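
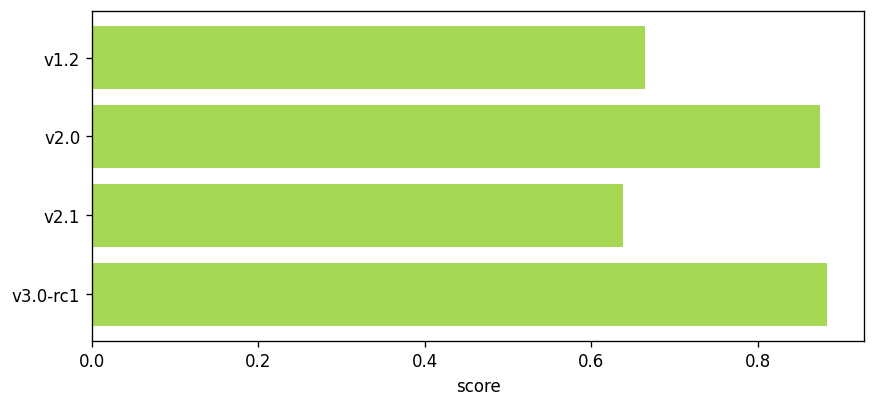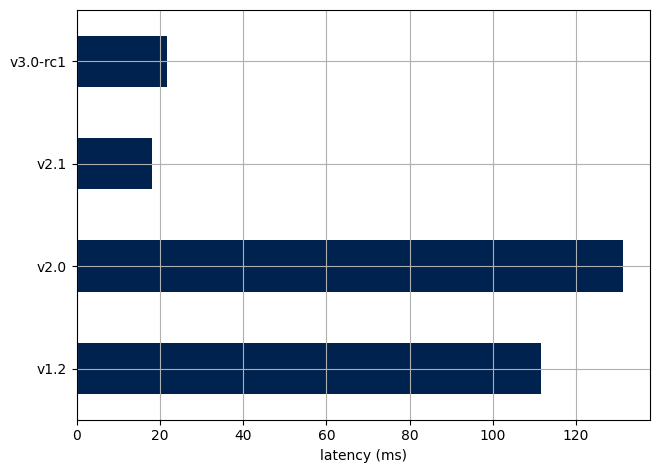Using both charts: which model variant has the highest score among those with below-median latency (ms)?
v3.0-rc1

Chart 2 median latency (ms) ≈ 60; below-median model variants: v2.1, v3.0-rc1. Among those, v3.0-rc1 has the highest score (≈ 0.9).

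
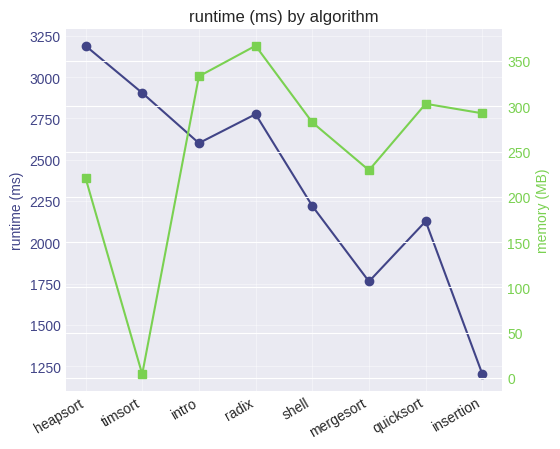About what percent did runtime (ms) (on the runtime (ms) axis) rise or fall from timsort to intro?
timsort ≈ 3000, intro ≈ 2600; (2600 − 3000) / 3000 ≈ -13.3%.

≈ -13.3%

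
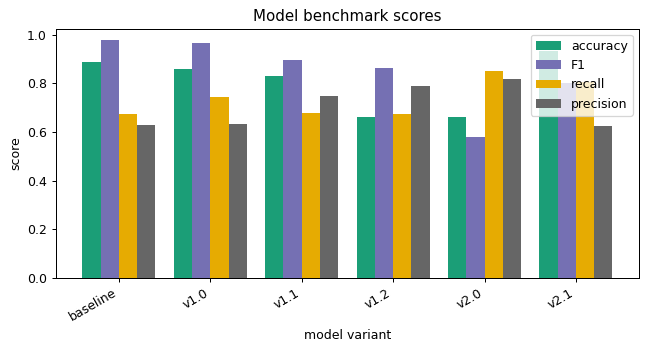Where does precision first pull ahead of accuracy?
v1.1: precision ≈ 0.7 vs accuracy ≈ 0.8 (not yet); v1.2: precision ≈ 0.8 vs accuracy ≈ 0.7 (first crossover).

v1.2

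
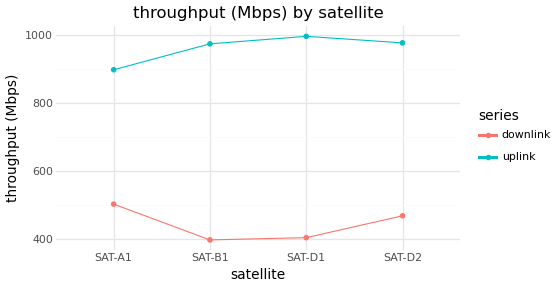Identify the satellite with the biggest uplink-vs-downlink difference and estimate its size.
SAT-D1, ≈ 600 Mbps

SAT-D1: uplink ≈ 1000, downlink ≈ 400 → gap ≈ 600. Next-largest (SAT-B1) is only ≈ 550.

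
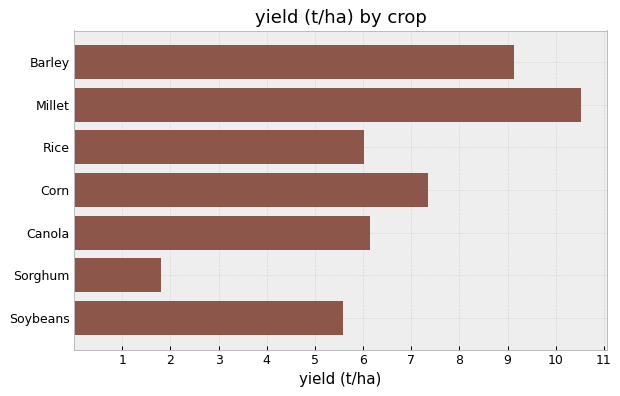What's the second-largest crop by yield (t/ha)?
Barley

Top 3: Millet ≈ 11, Barley ≈ 9, Corn ≈ 7.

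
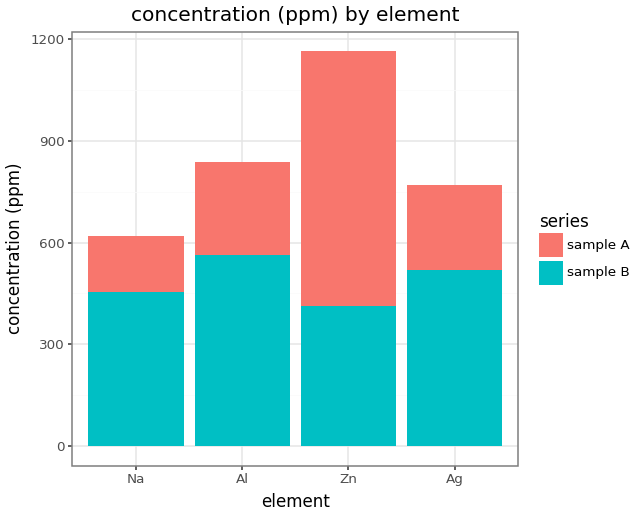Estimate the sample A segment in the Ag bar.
≈ 300

sample A top ≈ 800, bottom ≈ 500; segment ≈ 300.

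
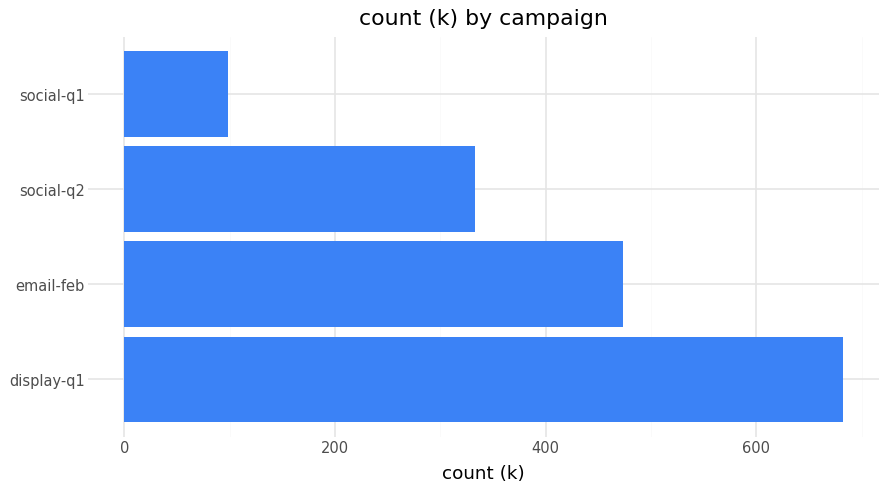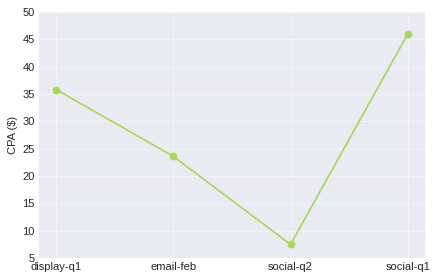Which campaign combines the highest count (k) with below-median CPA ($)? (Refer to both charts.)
email-feb

Chart 2 median CPA ($) ≈ 30; below-median campaigns: email-feb, social-q2. Among those, email-feb has the highest count (k) (≈ 500).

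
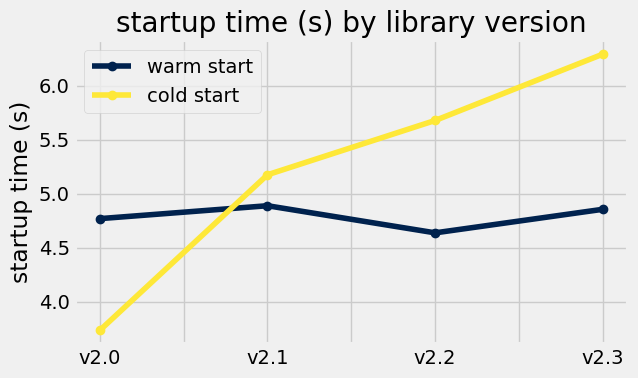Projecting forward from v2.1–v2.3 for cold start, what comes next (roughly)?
≈ 7.25

Last three: 5.0, 5.5, 6.5 → slope ≈ 0.75/step → next ≈ 7.25.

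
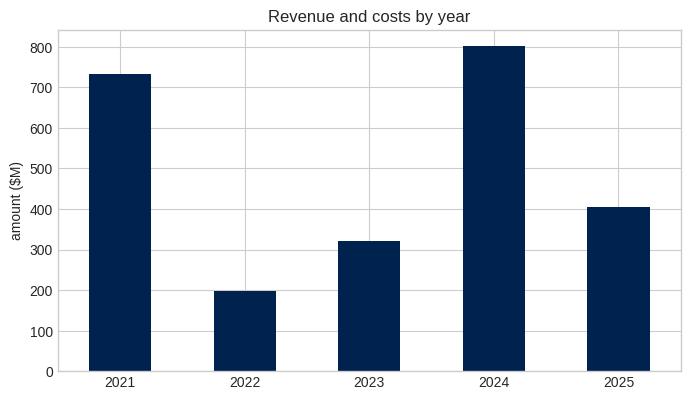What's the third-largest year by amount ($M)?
2025

Top 4: 2024 ≈ 800, 2021 ≈ 700, 2025 ≈ 400, 2023 ≈ 300.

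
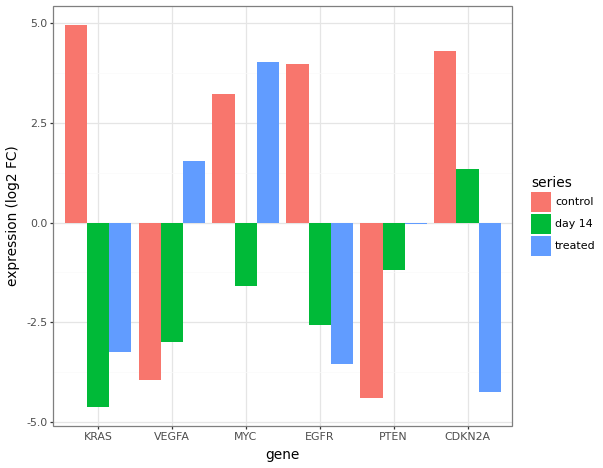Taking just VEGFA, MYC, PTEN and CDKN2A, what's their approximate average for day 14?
(-3 + -2 + -1 + 1) / 4 ≈ -1.

≈ -1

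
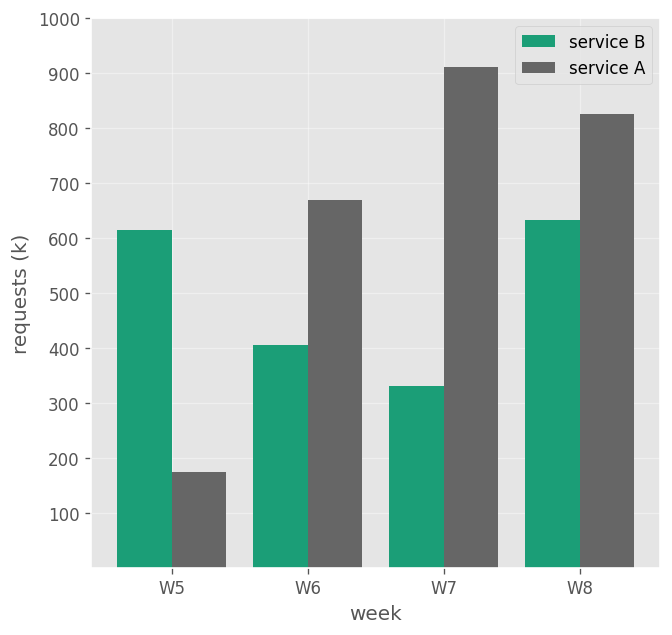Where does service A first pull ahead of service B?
W5: service A ≈ 200 vs service B ≈ 600 (not yet); W6: service A ≈ 700 vs service B ≈ 400 (first crossover).

W6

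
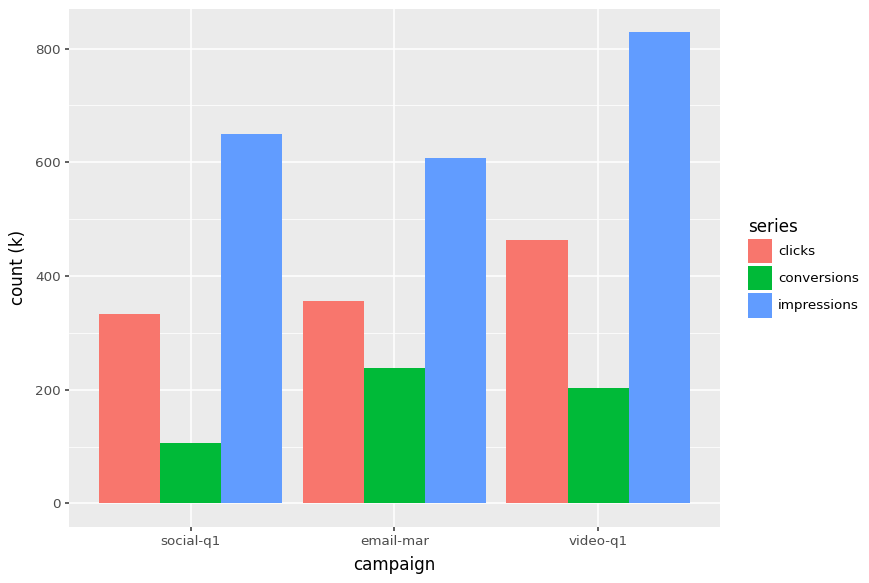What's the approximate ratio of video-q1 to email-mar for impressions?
video-q1 ≈ 800, email-mar ≈ 600; 800/600 ≈ 1.33.

≈ 1.33×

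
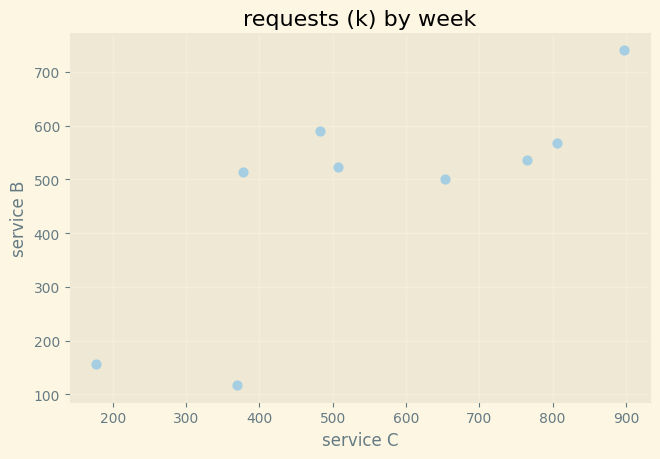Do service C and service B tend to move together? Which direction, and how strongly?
Points are positively correlated; strong (|r| ≈ 0.8).

positive, strong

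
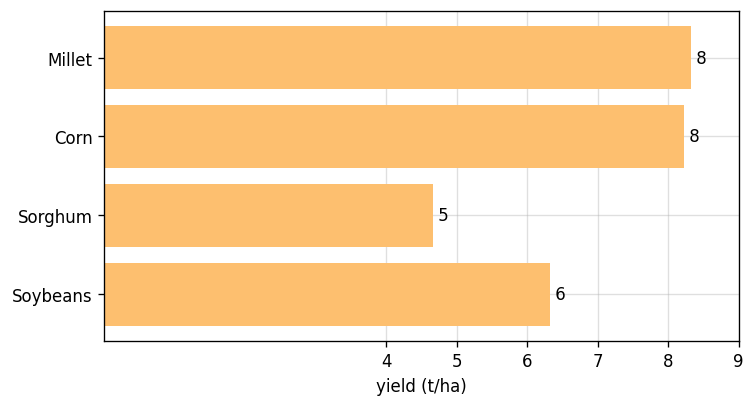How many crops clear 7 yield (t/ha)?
Above 7: Millet, Corn.

2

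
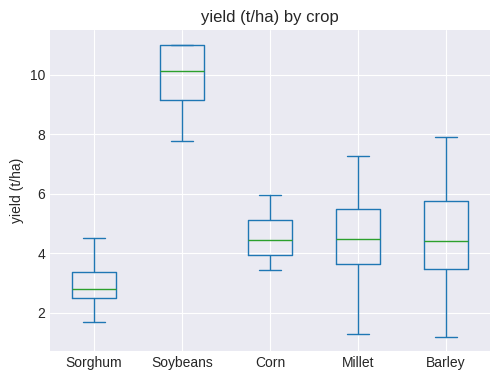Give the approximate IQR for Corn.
Q3 ≈ 5, Q1 ≈ 4; IQR ≈ 1.

≈ 1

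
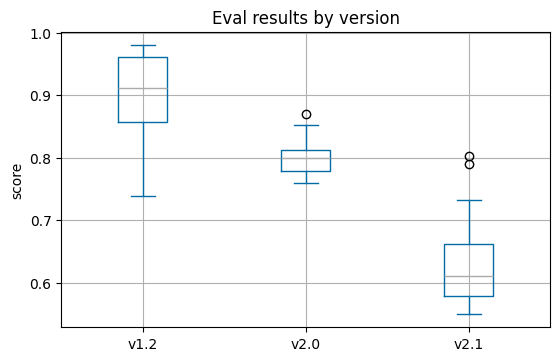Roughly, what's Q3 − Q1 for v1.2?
Q3 ≈ 0.95, Q1 ≈ 0.85; IQR ≈ 0.10.

≈ 0.10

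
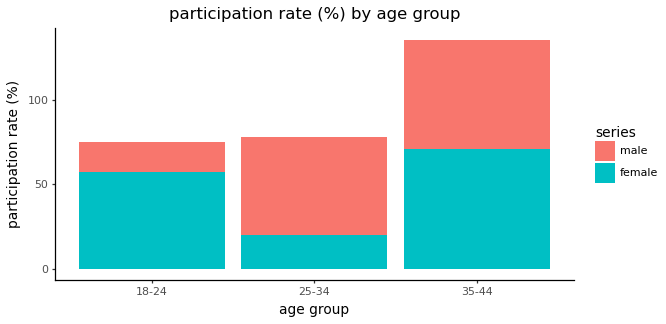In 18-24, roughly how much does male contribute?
≈ 20

male top ≈ 80, bottom ≈ 60; segment ≈ 20.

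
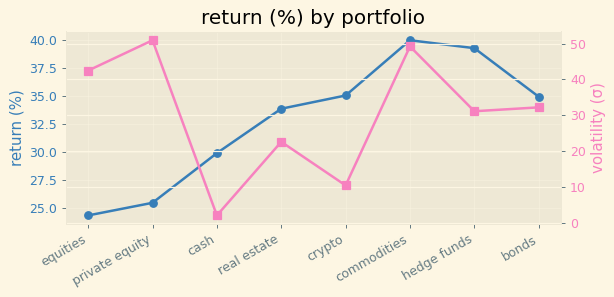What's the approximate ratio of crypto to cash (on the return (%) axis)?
≈ 1.2×

crypto ≈ 36, cash ≈ 30; 36/30 ≈ 1.2.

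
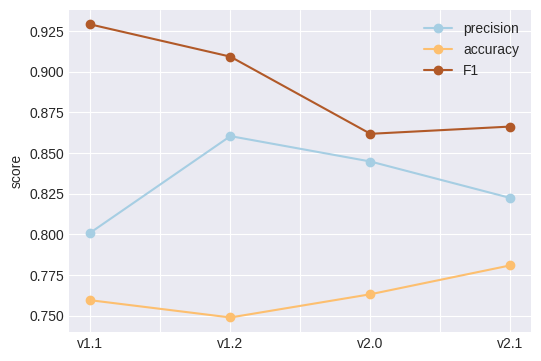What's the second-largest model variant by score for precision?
Top 3 for precision: v1.2 ≈ 0.86, v2.0 ≈ 0.84, v2.1 ≈ 0.82.

v2.0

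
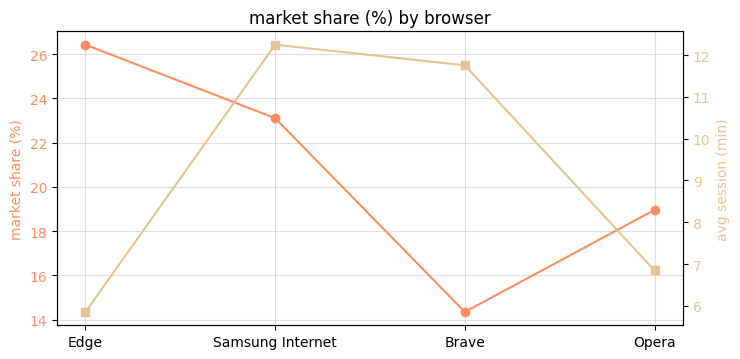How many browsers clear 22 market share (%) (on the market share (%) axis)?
Above 22: Edge, Samsung Internet.

2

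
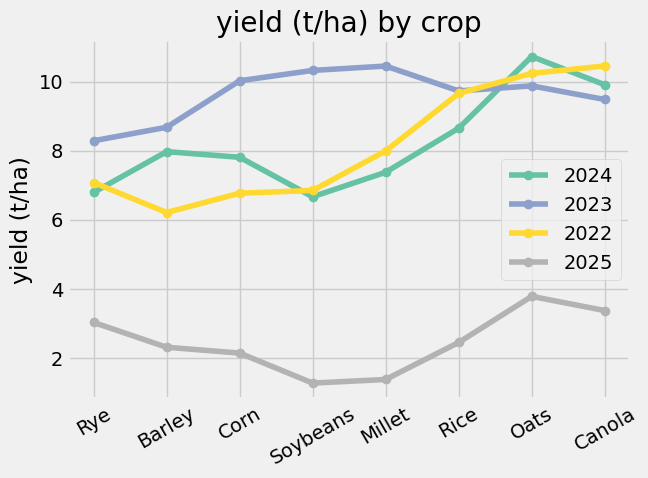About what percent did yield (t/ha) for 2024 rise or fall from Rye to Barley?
≈ +14.3%

Rye ≈ 7, Barley ≈ 8; (8 − 7) / 7 ≈ +14.3%.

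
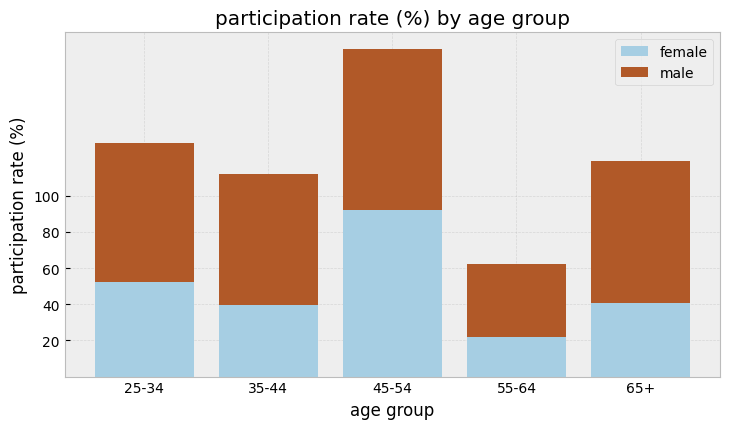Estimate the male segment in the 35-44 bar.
≈ 80

male top ≈ 120, bottom ≈ 40; segment ≈ 80.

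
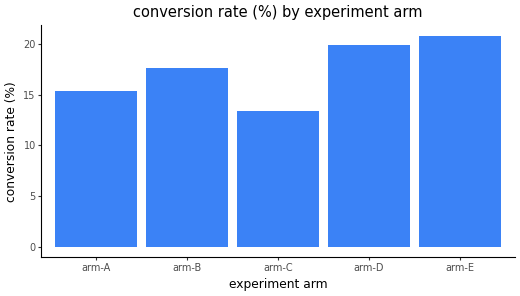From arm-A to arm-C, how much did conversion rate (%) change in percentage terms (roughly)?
arm-A ≈ 16, arm-C ≈ 14; (14 − 16) / 16 ≈ -12.5%.

≈ -12.5%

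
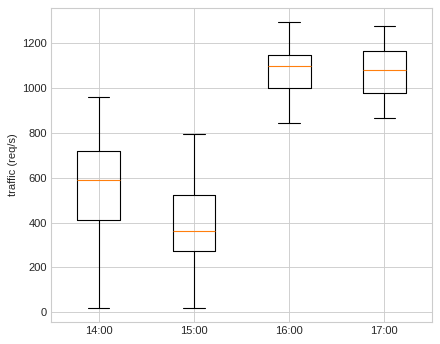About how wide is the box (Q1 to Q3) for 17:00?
≈ 200

Q3 ≈ 1200, Q1 ≈ 1000; IQR ≈ 200.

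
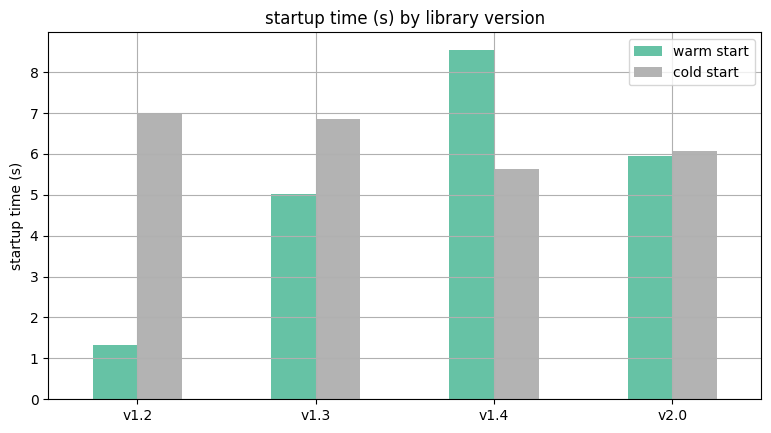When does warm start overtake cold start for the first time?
v1.4

v1.3: warm start ≈ 5 vs cold start ≈ 7 (not yet); v1.4: warm start ≈ 9 vs cold start ≈ 6 (first crossover).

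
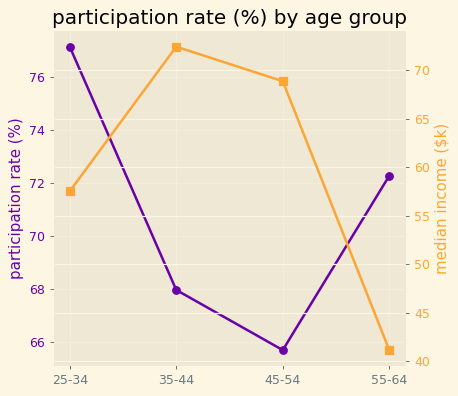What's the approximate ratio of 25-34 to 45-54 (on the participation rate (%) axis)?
25-34 ≈ 77, 45-54 ≈ 66; 77/66 ≈ 1.17.

≈ 1.17×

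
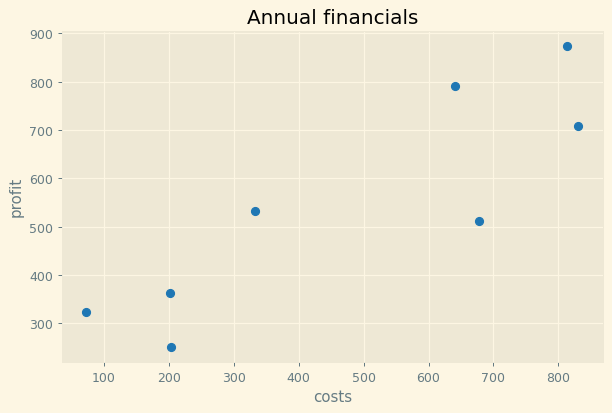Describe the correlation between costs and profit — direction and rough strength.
positive, strong

Points are positively correlated; strong (|r| ≈ 0.9).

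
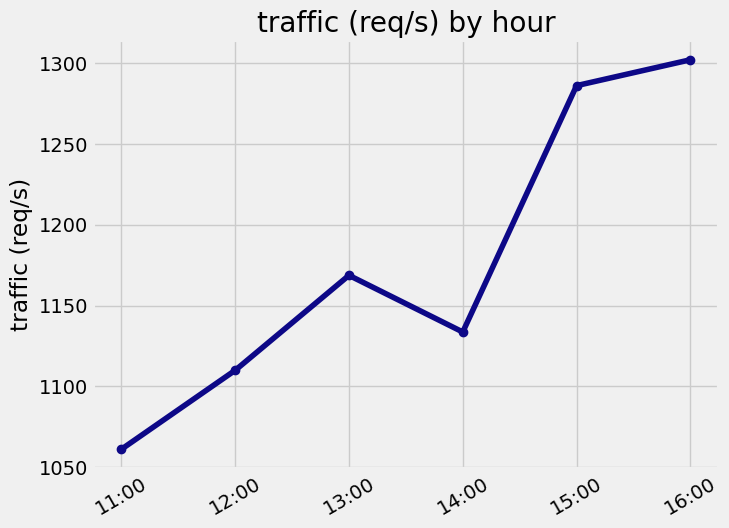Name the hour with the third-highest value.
13:00

Top 4: 16:00 ≈ 1300, 15:00 ≈ 1275, 13:00 ≈ 1175, 14:00 ≈ 1125.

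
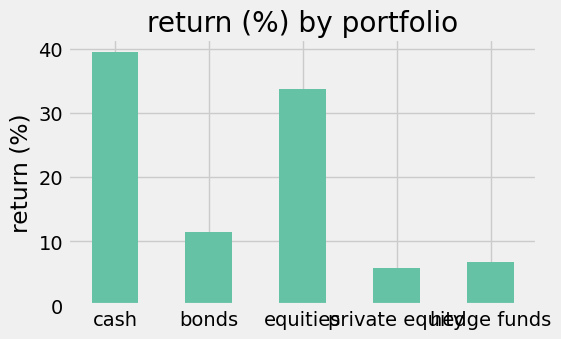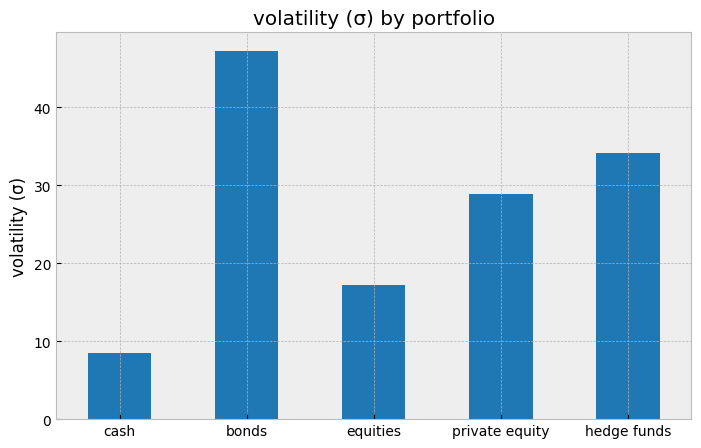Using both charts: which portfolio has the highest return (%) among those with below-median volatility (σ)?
Chart 2 median volatility (σ) ≈ 30; below-median portfolios: cash, equities. Among those, cash has the highest return (%) (≈ 40).

cash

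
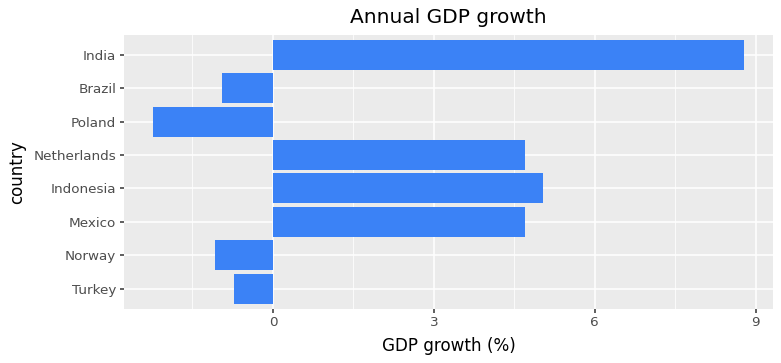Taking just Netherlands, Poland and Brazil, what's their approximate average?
≈ 1

(5 + -2 + -1) / 3 ≈ 1.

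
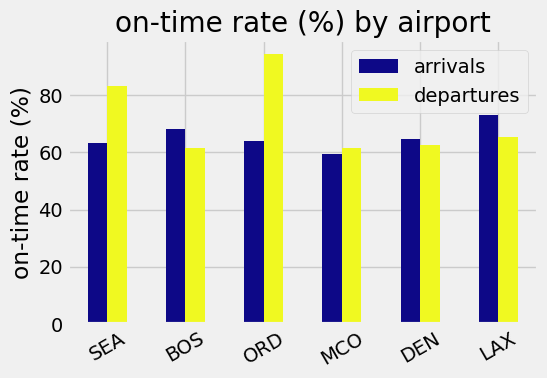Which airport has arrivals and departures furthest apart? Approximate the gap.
ORD: arrivals ≈ 60, departures ≈ 90 → gap ≈ 30. Next-largest (SEA) is only ≈ 20.

ORD, ≈ 30 %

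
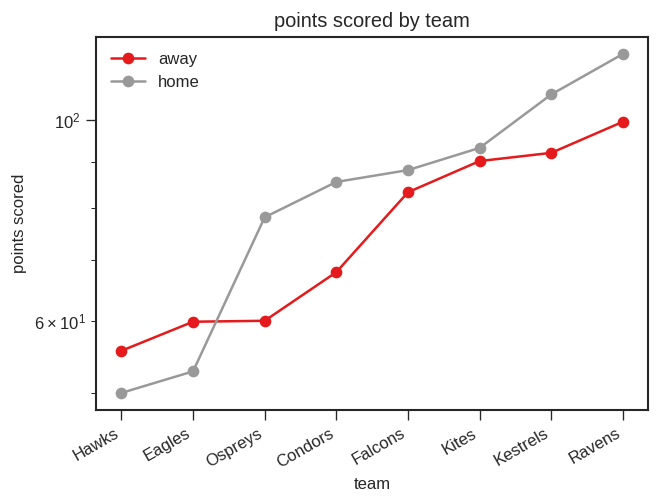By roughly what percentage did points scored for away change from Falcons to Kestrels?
≈ +12.5%

Falcons ≈ 80, Kestrels ≈ 90; (90 − 80) / 80 ≈ +12.5%.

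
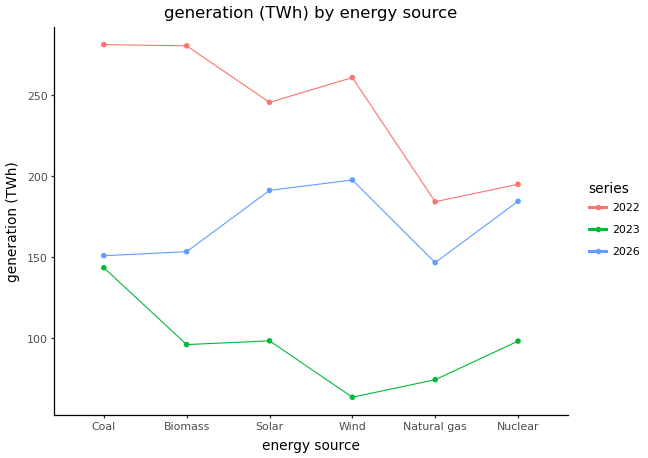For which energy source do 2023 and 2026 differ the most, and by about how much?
Wind, ≈ 140 TWh

Wind: 2023 ≈ 60, 2026 ≈ 200 → gap ≈ 140. Next-largest (Solar) is only ≈ 100.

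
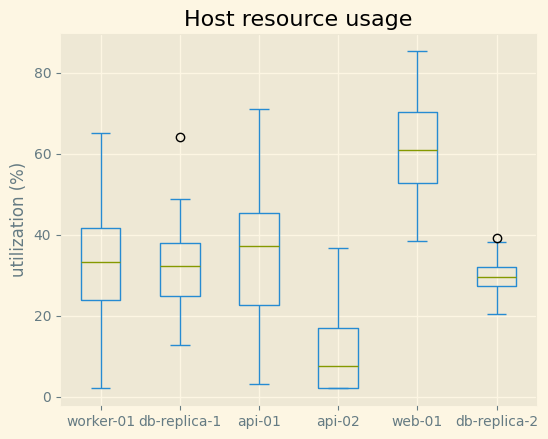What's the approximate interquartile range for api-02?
≈ 15

Q3 ≈ 15, Q1 ≈ 0; IQR ≈ 15.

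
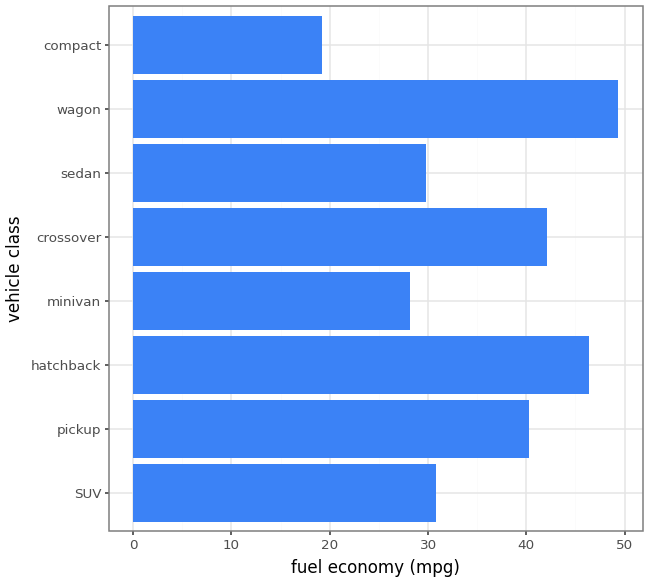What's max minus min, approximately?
≈ 30

Max wagon ≈ 50, min compact ≈ 20; range ≈ 30.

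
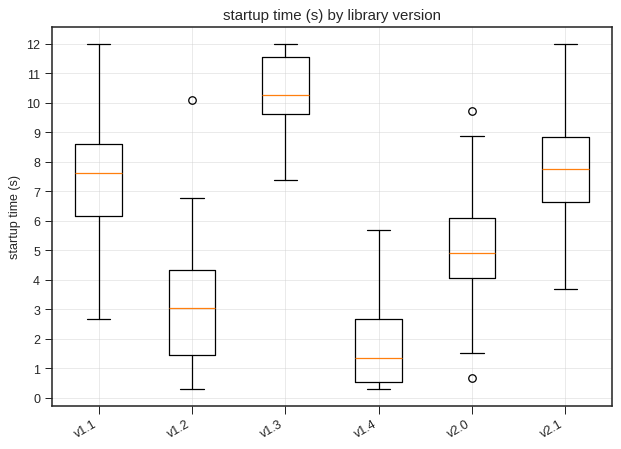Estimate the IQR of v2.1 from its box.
≈ 2

Q3 ≈ 9, Q1 ≈ 7; IQR ≈ 2.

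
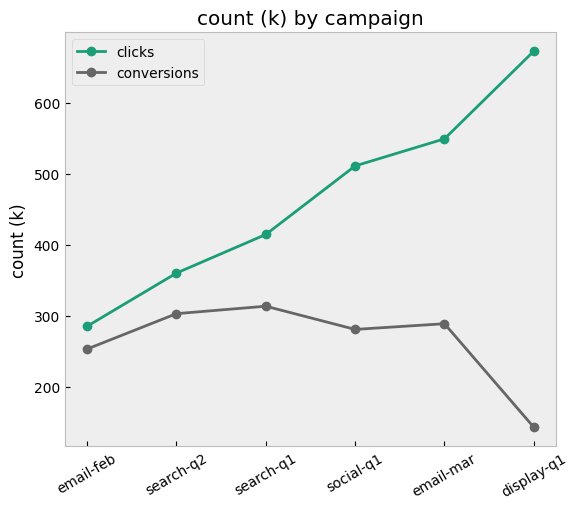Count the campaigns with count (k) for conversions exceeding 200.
5

Above 200: email-feb, search-q2, search-q1, social-q1, email-mar.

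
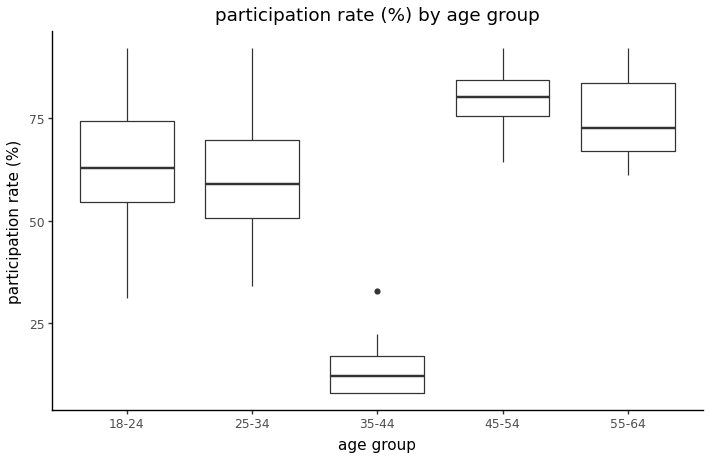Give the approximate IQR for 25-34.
Q3 ≈ 70, Q1 ≈ 50; IQR ≈ 20.

≈ 20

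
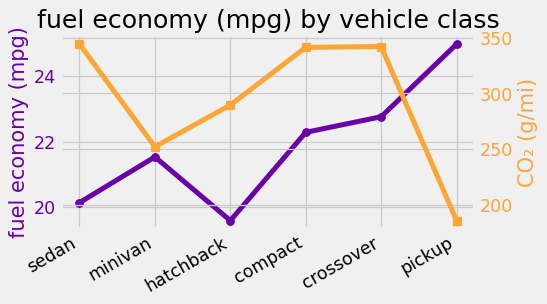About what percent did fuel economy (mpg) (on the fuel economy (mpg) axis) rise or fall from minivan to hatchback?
≈ -9.3%

minivan ≈ 21.5, hatchback ≈ 19.5; (19.5 − 21.5) / 21.5 ≈ -9.3%.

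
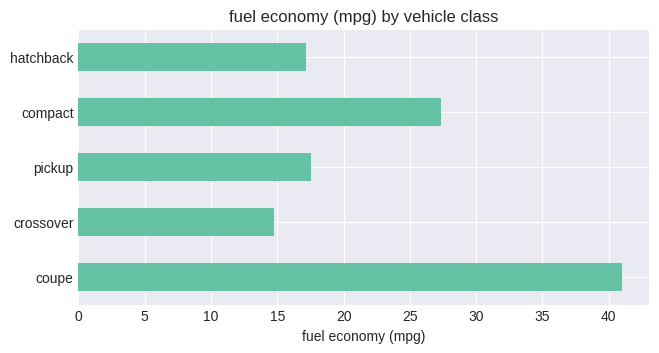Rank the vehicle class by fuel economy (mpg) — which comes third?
pickup

Top 4: coupe ≈ 40, compact ≈ 25, pickup ≈ 20, hatchback ≈ 15.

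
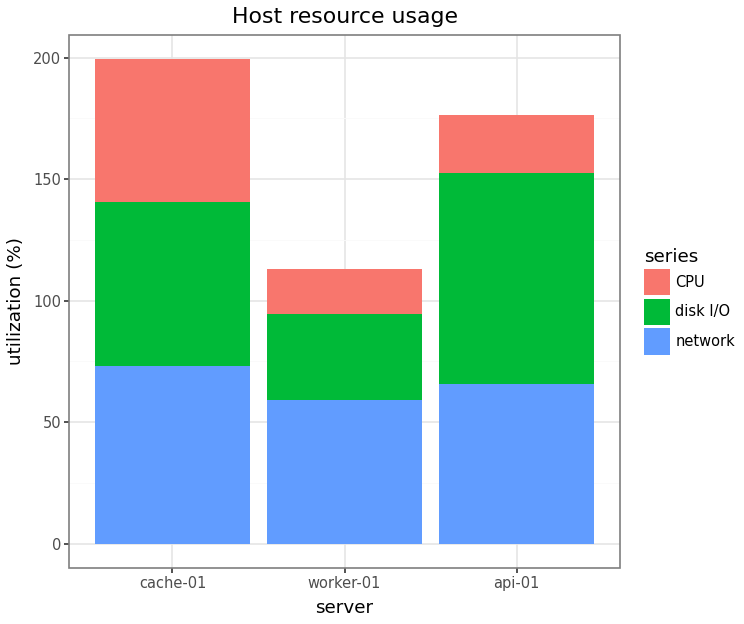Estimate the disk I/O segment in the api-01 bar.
≈ 100

disk I/O top ≈ 160, bottom ≈ 60; segment ≈ 100.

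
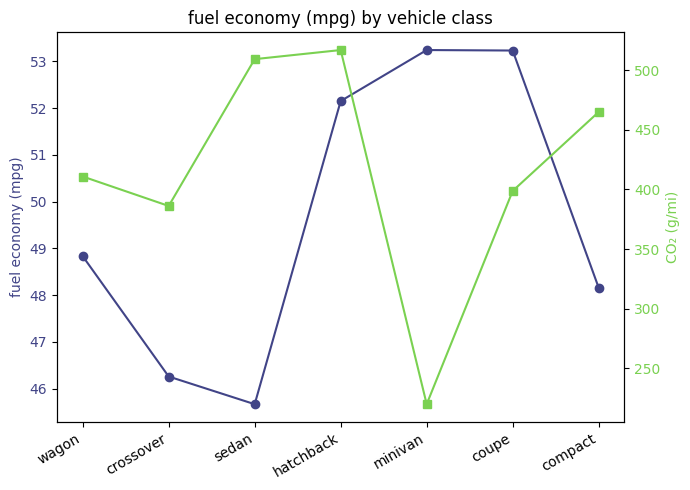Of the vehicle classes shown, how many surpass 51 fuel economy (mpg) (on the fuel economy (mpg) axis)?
3

Above 51: hatchback, minivan, coupe.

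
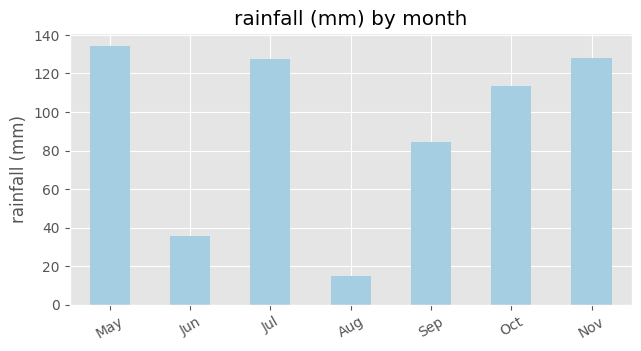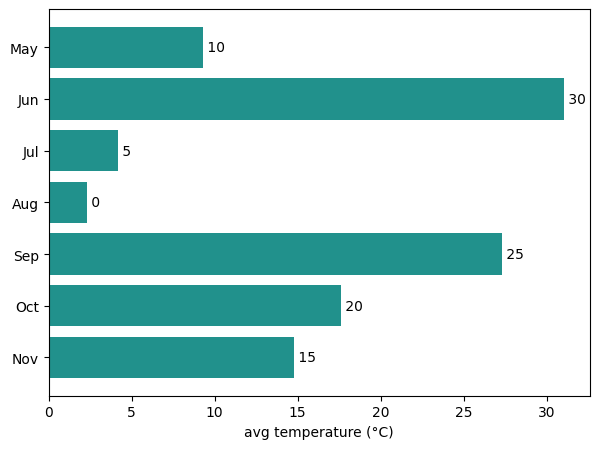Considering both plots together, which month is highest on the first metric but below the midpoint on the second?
May

Chart 2 median avg temperature (°C) ≈ 15; below-median months: May, Jul, Aug. Among those, May has the highest rainfall (mm) (≈ 140).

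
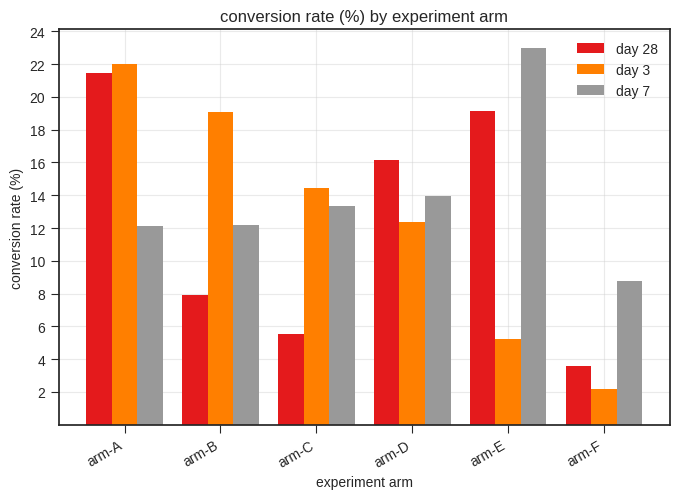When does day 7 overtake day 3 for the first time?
arm-D

arm-C: day 7 ≈ 14 vs day 3 ≈ 14 (not yet); arm-D: day 7 ≈ 14 vs day 3 ≈ 12 (first crossover).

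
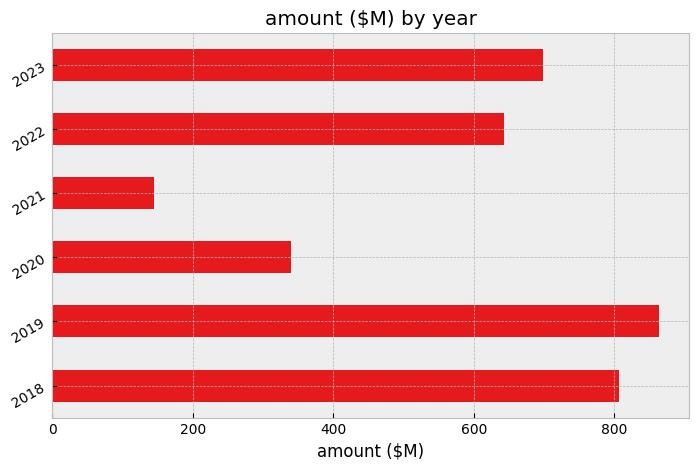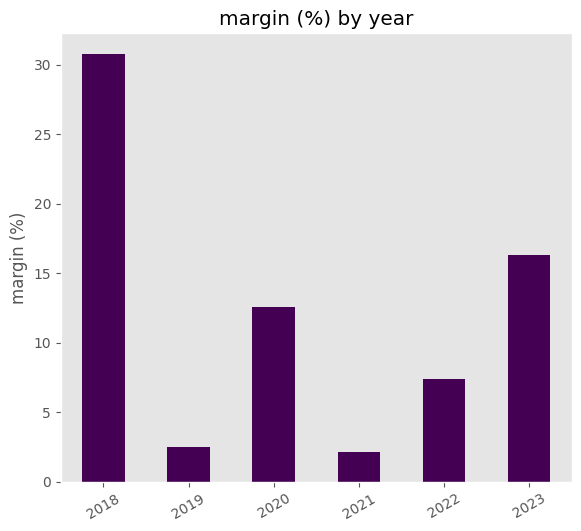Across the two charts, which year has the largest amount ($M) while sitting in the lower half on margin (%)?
Chart 2 median margin (%) ≈ 10; below-median years: 2019, 2021, 2022. Among those, 2019 has the highest amount ($M) (≈ 900).

2019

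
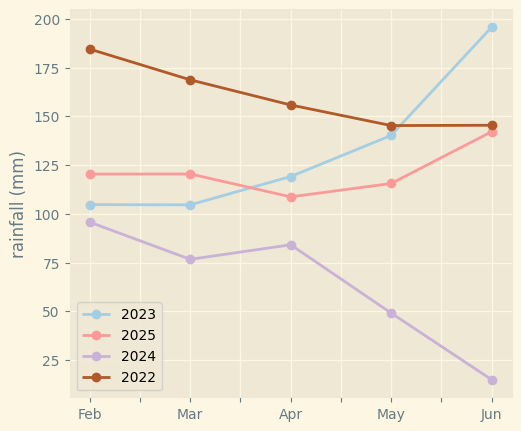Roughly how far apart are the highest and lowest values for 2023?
Max Jun ≈ 200, min Mar ≈ 100; range ≈ 100.

≈ 100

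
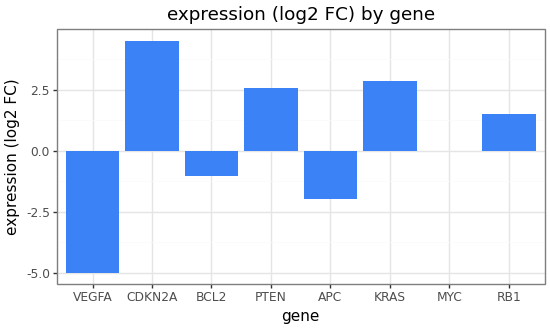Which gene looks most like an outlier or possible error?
VEGFA

VEGFA ≈ -5; the rest sit between ≈ -2 and ≈ 5.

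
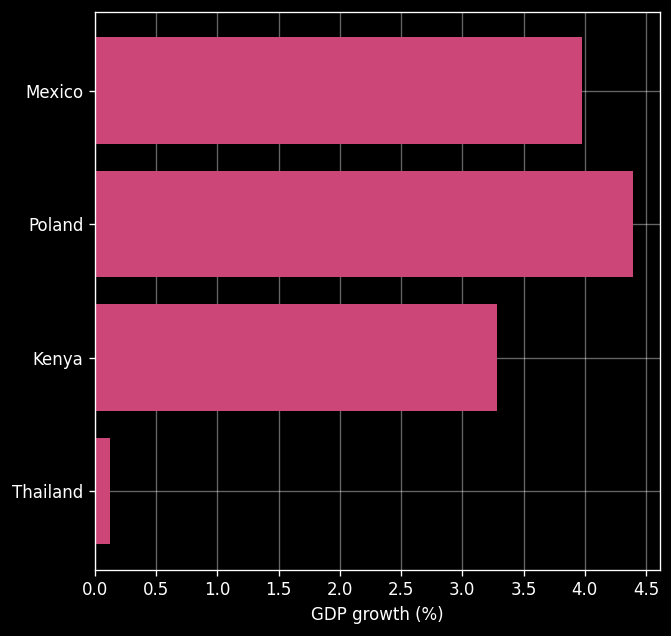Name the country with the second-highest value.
Mexico

Top 3: Poland ≈ 4.5, Mexico ≈ 4.0, Kenya ≈ 3.5.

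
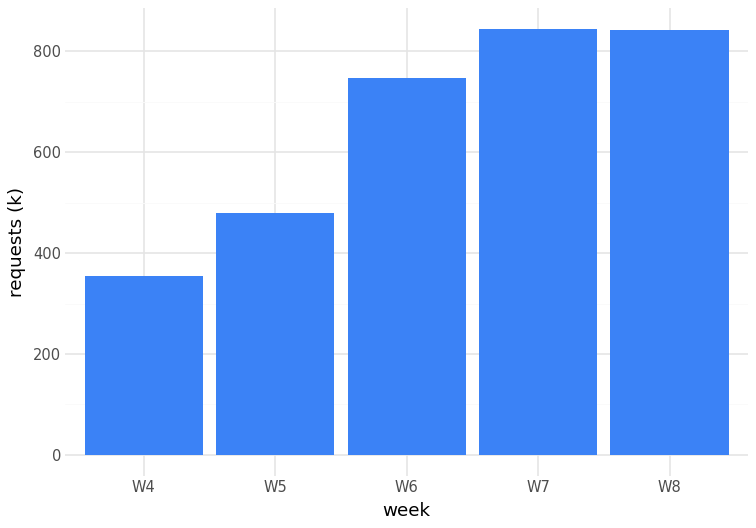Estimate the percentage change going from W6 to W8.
≈ +14.3%

W6 ≈ 700, W8 ≈ 800; (800 − 700) / 700 ≈ +14.3%.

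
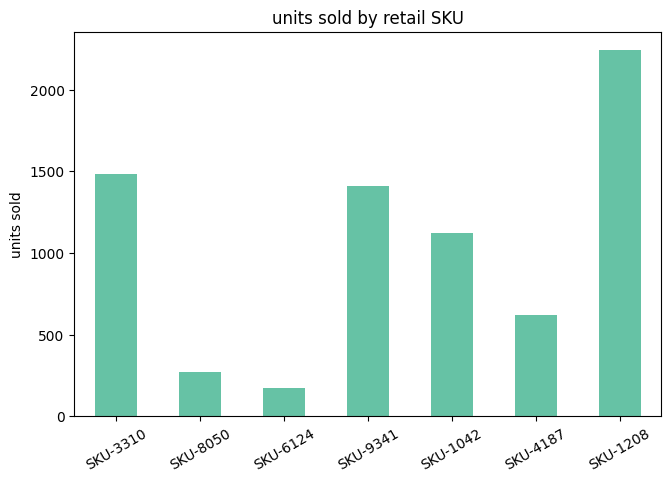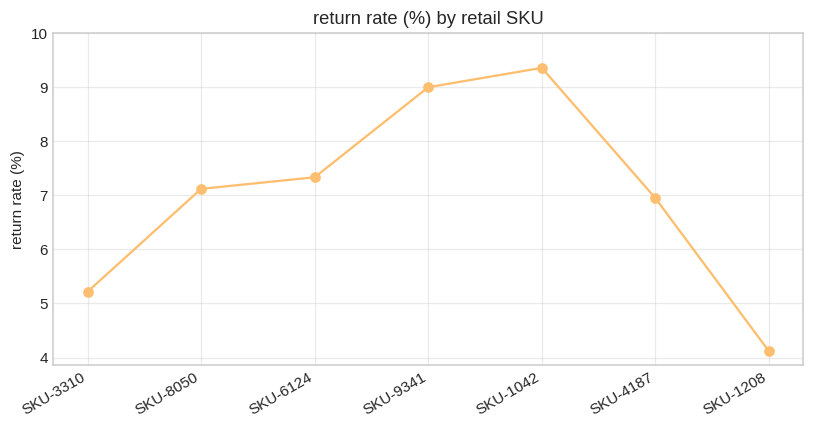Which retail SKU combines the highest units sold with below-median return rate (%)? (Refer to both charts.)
SKU-1208

Chart 2 median return rate (%) ≈ 7; below-median retail SKUs: SKU-3310, SKU-4187, SKU-1208. Among those, SKU-1208 has the highest units sold (≈ 2000).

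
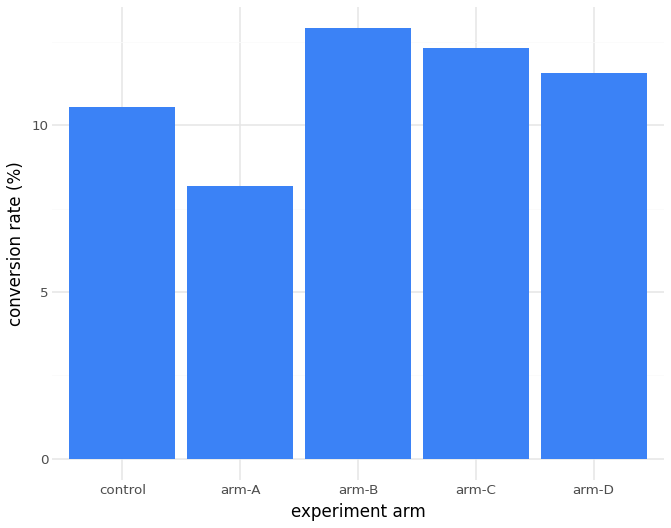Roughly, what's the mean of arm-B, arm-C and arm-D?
≈ 12

(12 + 12 + 12) / 3 ≈ 12.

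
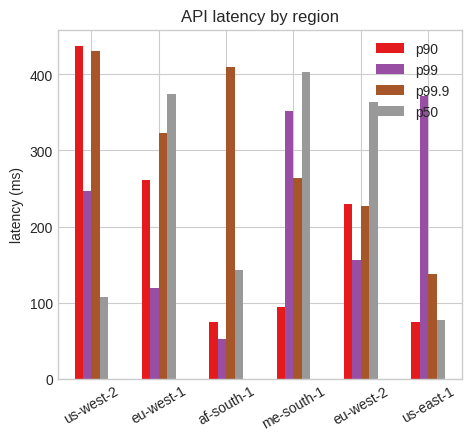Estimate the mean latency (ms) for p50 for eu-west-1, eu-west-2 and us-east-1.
(350 + 350 + 100) / 3 ≈ 267.

≈ 267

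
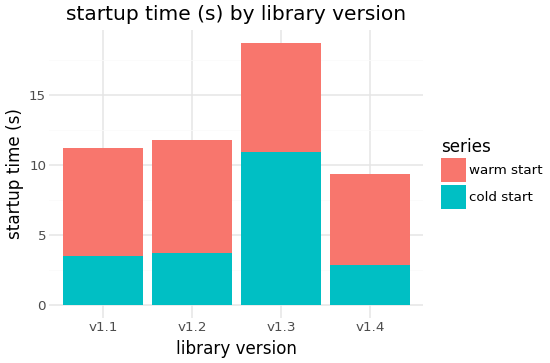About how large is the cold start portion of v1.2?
≈ 4

cold start top ≈ 4, bottom ≈ 0; segment ≈ 4.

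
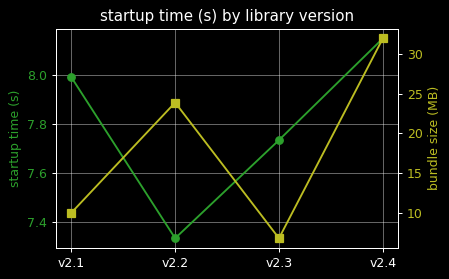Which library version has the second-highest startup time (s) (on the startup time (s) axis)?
v2.1

Top 3 (on the startup time (s) axis): v2.4 ≈ 8.1, v2.1 ≈ 8.0, v2.3 ≈ 7.7.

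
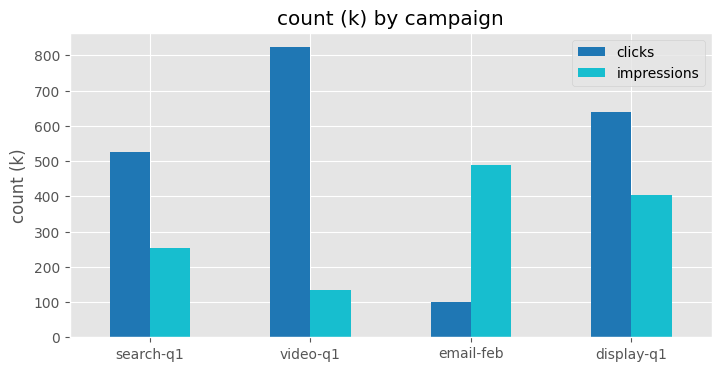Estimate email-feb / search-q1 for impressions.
≈ 1.67×

email-feb ≈ 500, search-q1 ≈ 300; 500/300 ≈ 1.67.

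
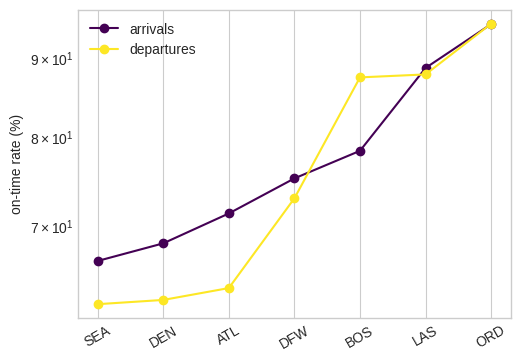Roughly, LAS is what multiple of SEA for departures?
LAS ≈ 90, SEA ≈ 60; 90/60 ≈ 1.5.

≈ 1.5×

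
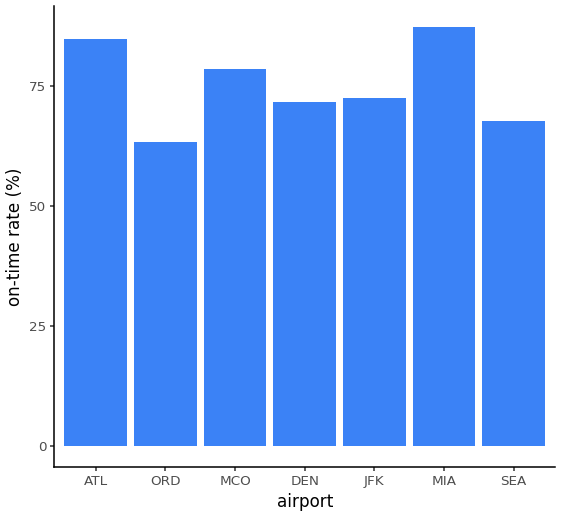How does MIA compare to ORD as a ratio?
MIA ≈ 90, ORD ≈ 60; 90/60 ≈ 1.5.

≈ 1.5×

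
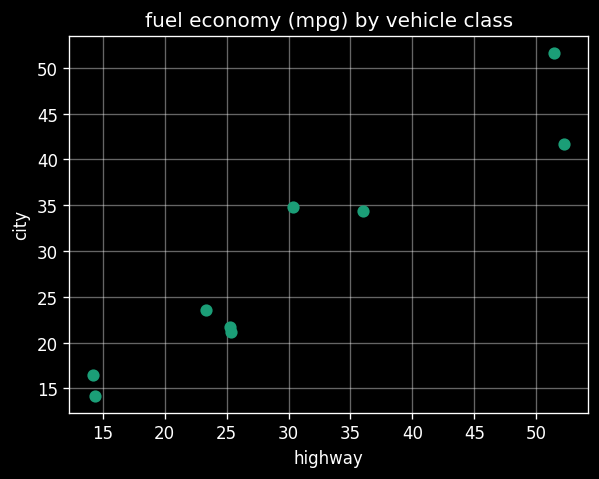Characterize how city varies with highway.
Points are positively correlated; strong (|r| ≈ 1.0).

positive, strong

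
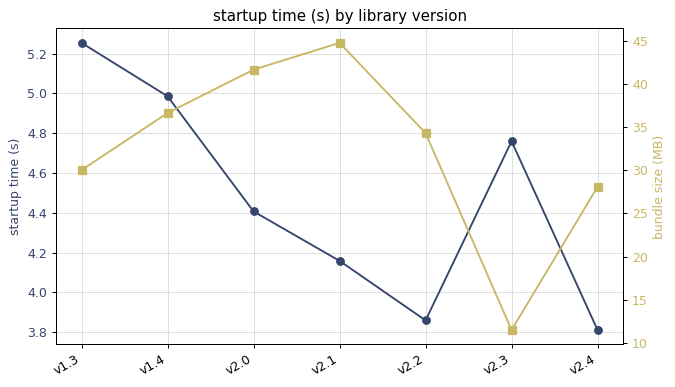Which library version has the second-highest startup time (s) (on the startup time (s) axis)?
v1.4

Top 3 (on the startup time (s) axis): v1.3 ≈ 5.2, v1.4 ≈ 5.0, v2.3 ≈ 4.8.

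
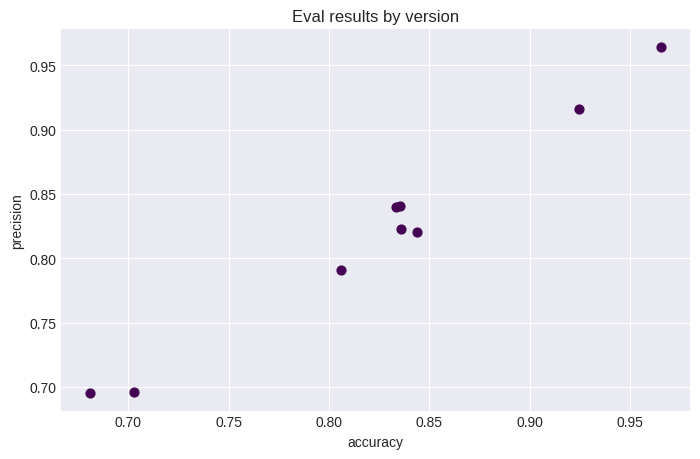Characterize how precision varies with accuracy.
positive, strong

Points are positively correlated; strong (|r| ≈ 1.0).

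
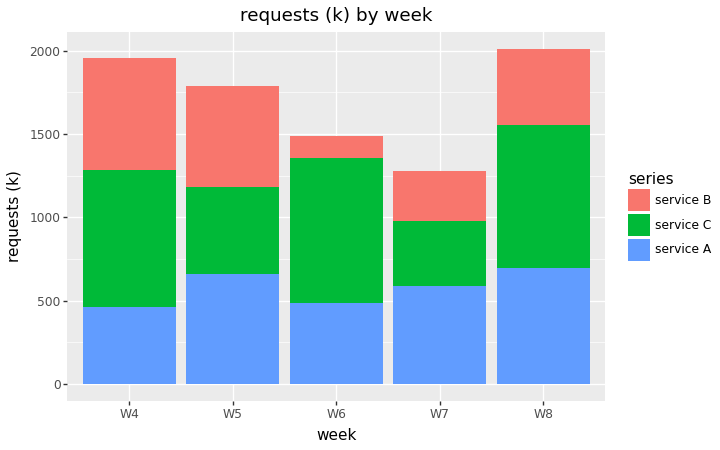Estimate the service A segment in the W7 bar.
≈ 600

service A top ≈ 600, bottom ≈ 0; segment ≈ 600.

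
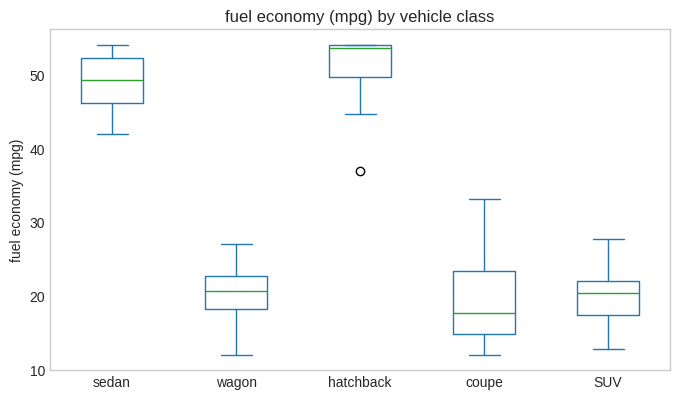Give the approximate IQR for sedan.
≈ 5

Q3 ≈ 50, Q1 ≈ 45; IQR ≈ 5.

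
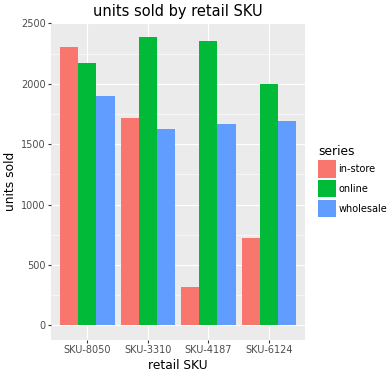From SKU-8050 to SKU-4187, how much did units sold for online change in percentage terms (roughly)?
SKU-8050 ≈ 2200, SKU-4187 ≈ 2400; (2400 − 2200) / 2200 ≈ +9.1%.

≈ +9.1%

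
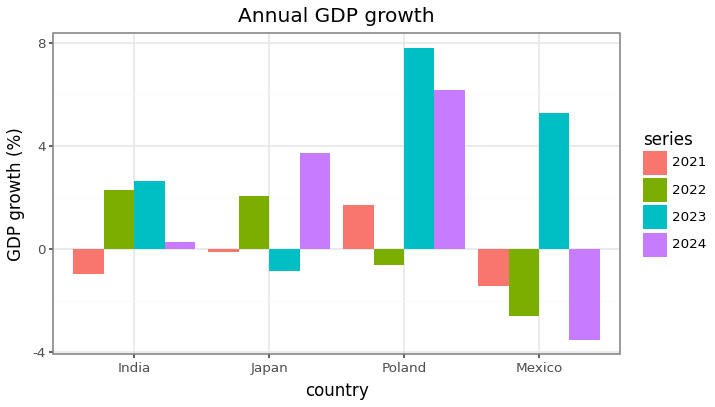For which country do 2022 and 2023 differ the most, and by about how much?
Poland, ≈ 9 %

Poland: 2022 ≈ -1, 2023 ≈ 8 → gap ≈ 9. Next-largest (Mexico) is only ≈ 8.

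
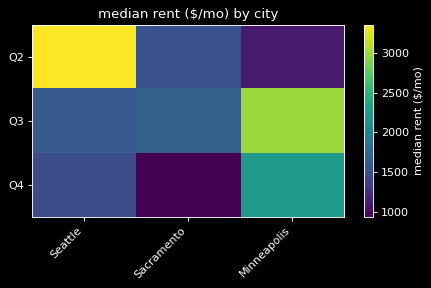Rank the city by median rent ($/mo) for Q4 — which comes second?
Top 3 for Q4: Minneapolis ≈ 2500, Seattle ≈ 1500, Sacramento ≈ 1000.

Seattle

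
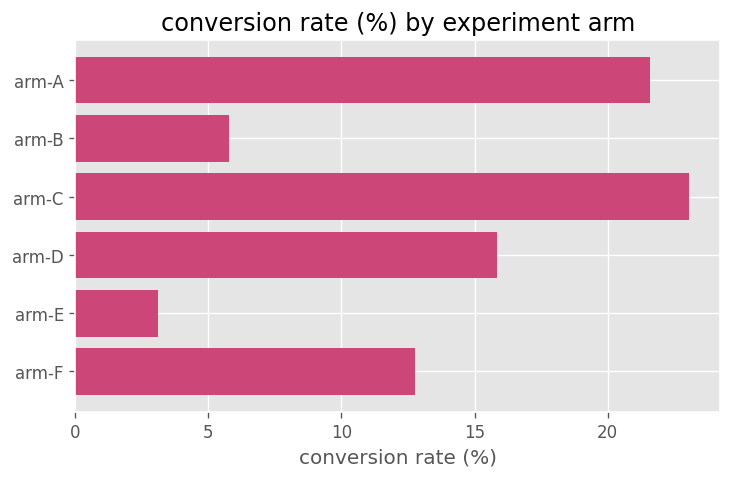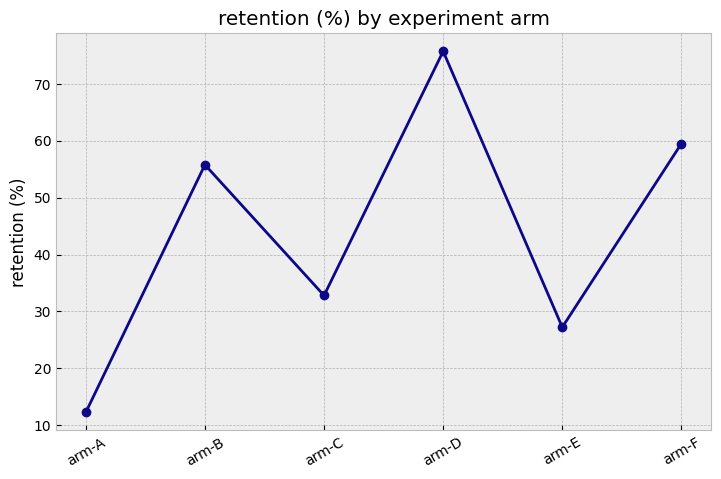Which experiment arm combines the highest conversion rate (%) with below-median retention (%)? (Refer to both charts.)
arm-C

Chart 2 median retention (%) ≈ 40; below-median experiment arms: arm-A, arm-C, arm-E. Among those, arm-C has the highest conversion rate (%) (≈ 25).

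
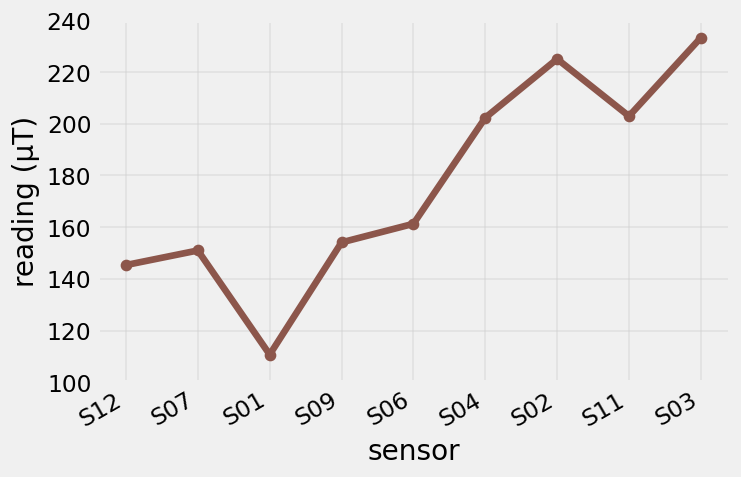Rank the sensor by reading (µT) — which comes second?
Top 3: S03 ≈ 240, S02 ≈ 220, S11 ≈ 200.

S02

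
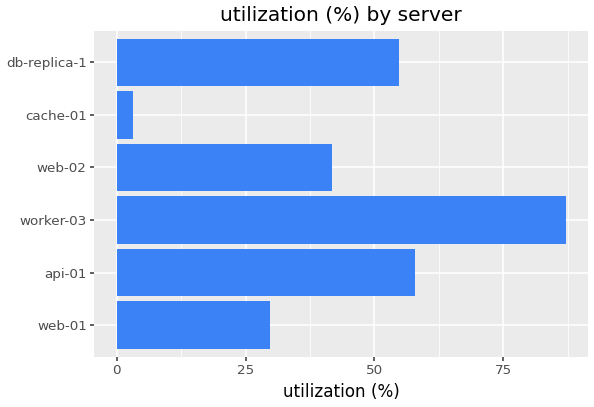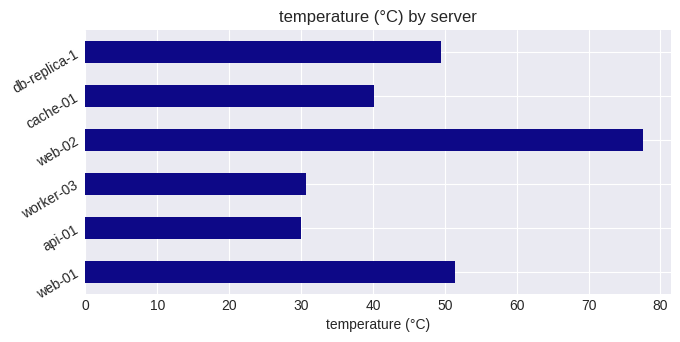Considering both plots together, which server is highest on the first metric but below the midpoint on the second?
Chart 2 median temperature (°C) ≈ 40; below-median servers: api-01, worker-03, cache-01. Among those, worker-03 has the highest utilization (%) (≈ 90).

worker-03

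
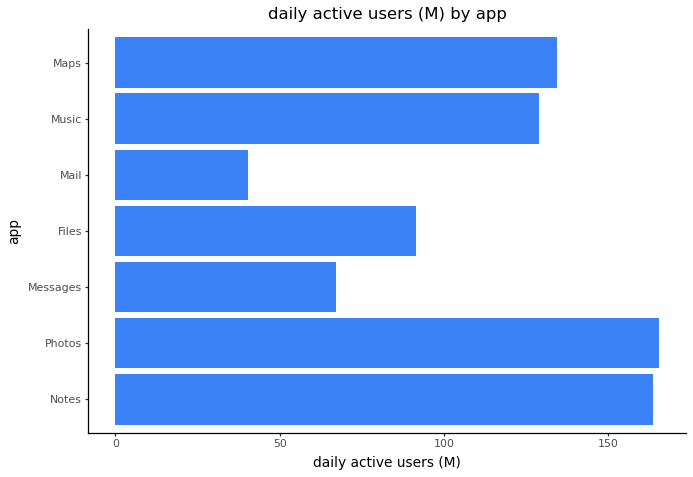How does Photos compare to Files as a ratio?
Photos ≈ 160, Files ≈ 100; 160/100 ≈ 1.6.

≈ 1.6×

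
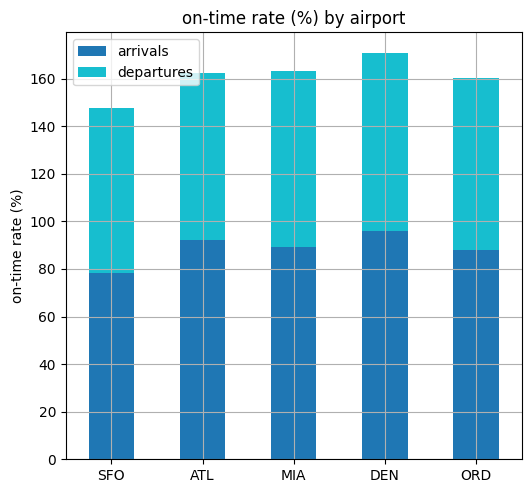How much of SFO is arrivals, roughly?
arrivals top ≈ 80, bottom ≈ 0; segment ≈ 80.

≈ 80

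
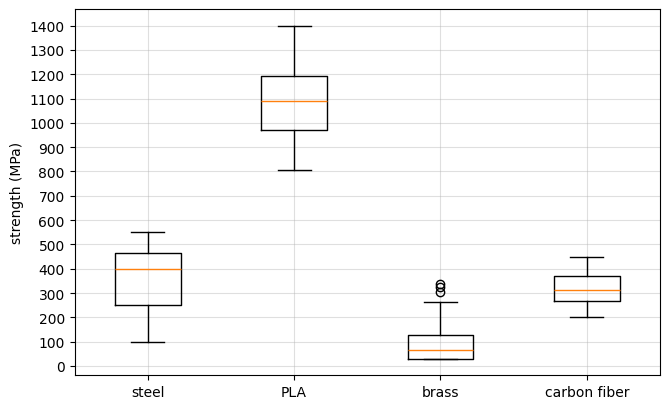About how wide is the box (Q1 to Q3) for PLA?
≈ 200

Q3 ≈ 1200, Q1 ≈ 1000; IQR ≈ 200.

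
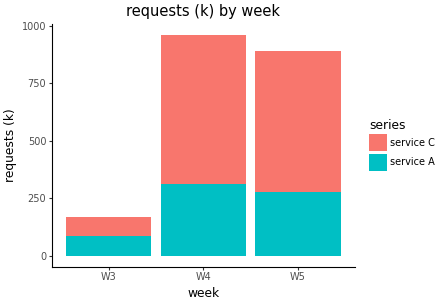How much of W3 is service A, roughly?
service A top ≈ 100, bottom ≈ 0; segment ≈ 100.

≈ 100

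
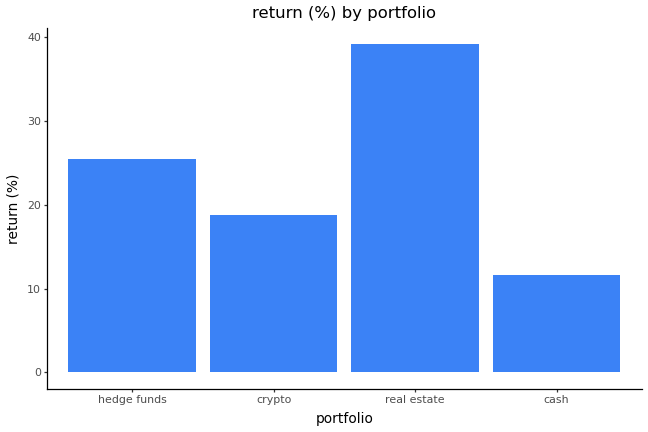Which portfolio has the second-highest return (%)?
Top 3: real estate ≈ 40, hedge funds ≈ 25, crypto ≈ 20.

hedge funds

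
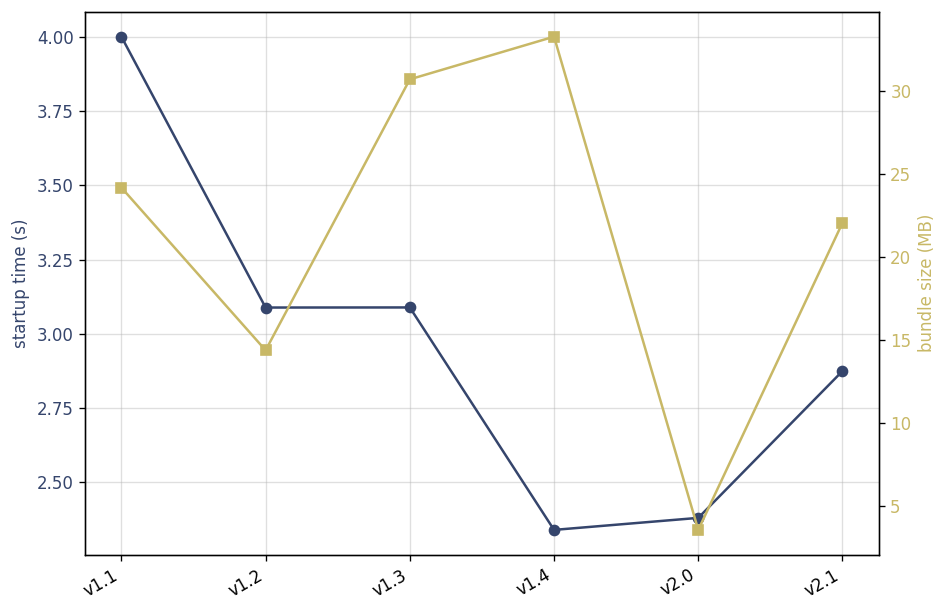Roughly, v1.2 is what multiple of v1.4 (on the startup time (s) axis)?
≈ 1.25×

v1.2 ≈ 3.0, v1.4 ≈ 2.4; 3.0/2.4 ≈ 1.25.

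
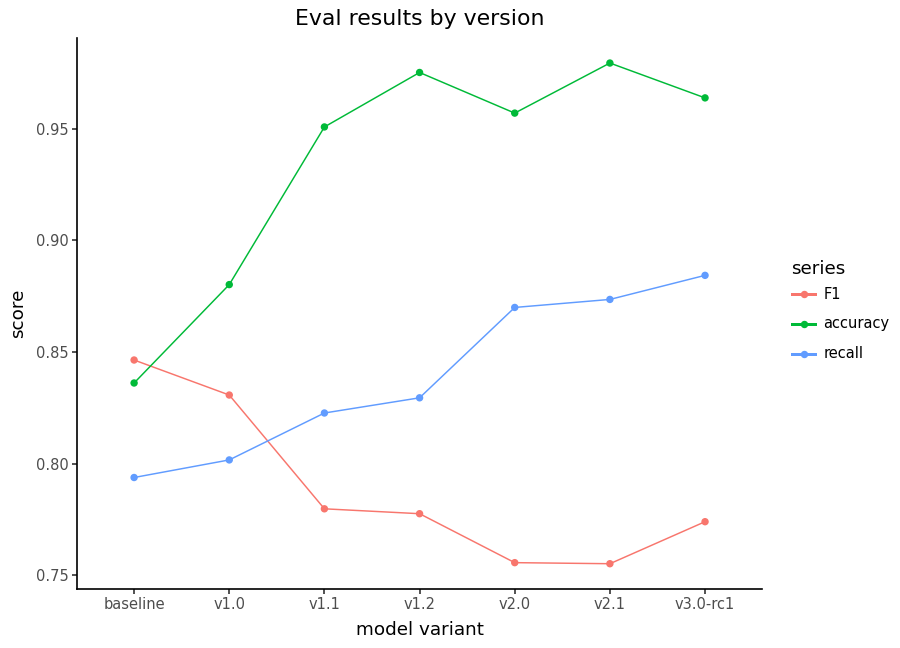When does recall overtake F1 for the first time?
v1.0: recall ≈ 0.80 vs F1 ≈ 0.84 (not yet); v1.1: recall ≈ 0.82 vs F1 ≈ 0.78 (first crossover).

v1.1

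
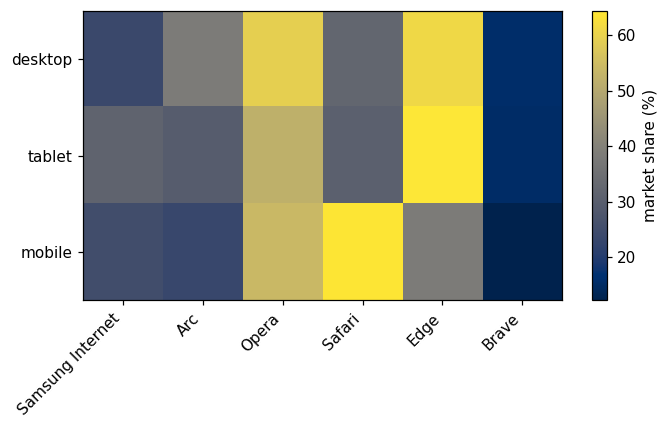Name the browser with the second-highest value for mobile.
Opera

Top 3 for mobile: Safari ≈ 65, Opera ≈ 55, Edge ≈ 40.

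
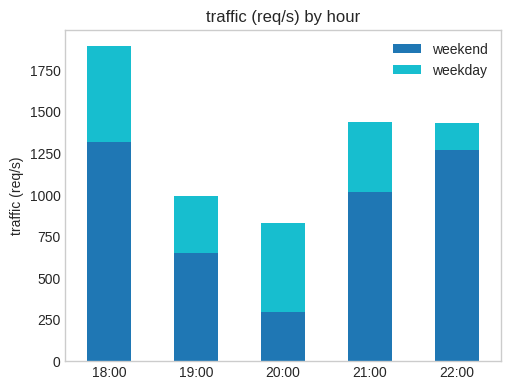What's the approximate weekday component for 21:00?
≈ 400

weekday top ≈ 1400, bottom ≈ 1000; segment ≈ 400.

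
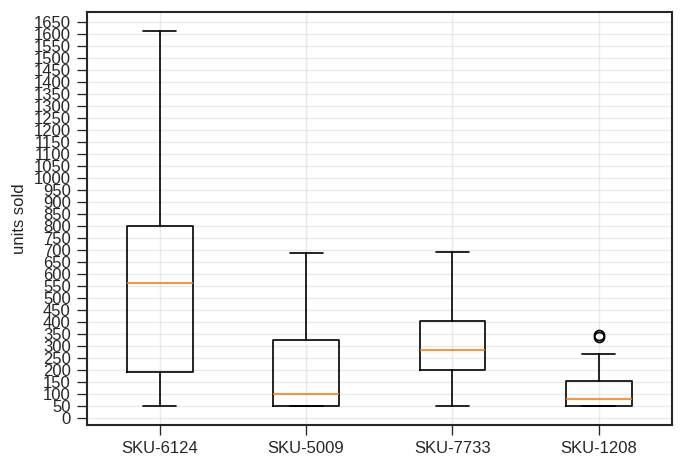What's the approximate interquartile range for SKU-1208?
≈ 100

Q3 ≈ 150, Q1 ≈ 50; IQR ≈ 100.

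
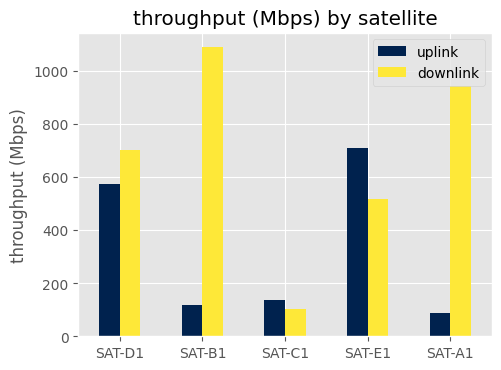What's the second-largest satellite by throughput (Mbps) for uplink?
SAT-D1

Top 3 for uplink: SAT-E1 ≈ 700, SAT-D1 ≈ 600, SAT-C1 ≈ 100.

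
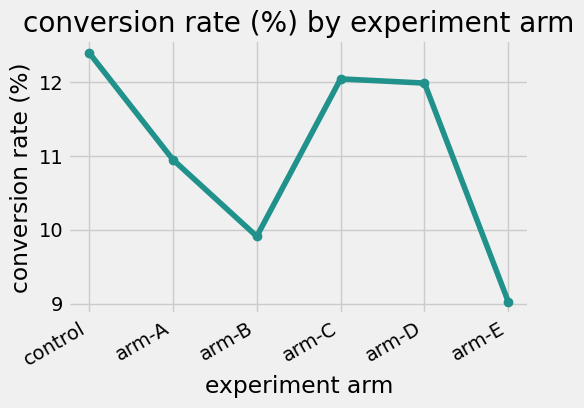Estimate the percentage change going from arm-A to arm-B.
≈ -9.1%

arm-A ≈ 11.0, arm-B ≈ 10.0; (10.0 − 11.0) / 11.0 ≈ -9.1%.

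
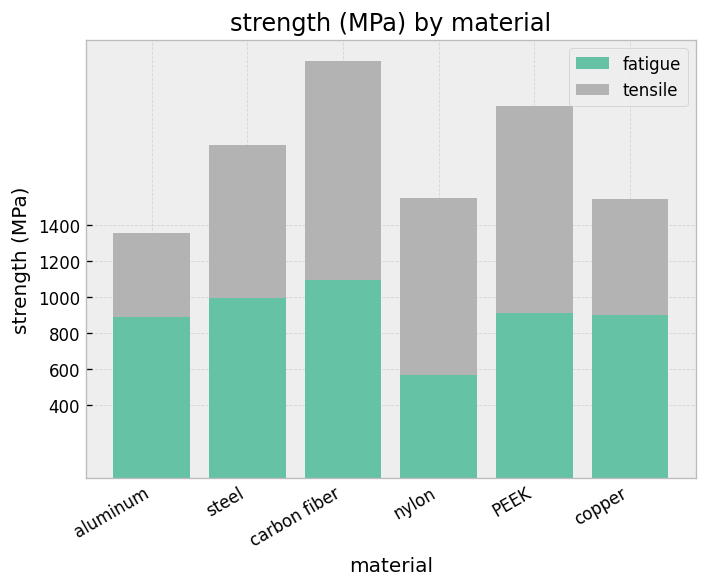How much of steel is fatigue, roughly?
≈ 1000

fatigue top ≈ 1000, bottom ≈ 0; segment ≈ 1000.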